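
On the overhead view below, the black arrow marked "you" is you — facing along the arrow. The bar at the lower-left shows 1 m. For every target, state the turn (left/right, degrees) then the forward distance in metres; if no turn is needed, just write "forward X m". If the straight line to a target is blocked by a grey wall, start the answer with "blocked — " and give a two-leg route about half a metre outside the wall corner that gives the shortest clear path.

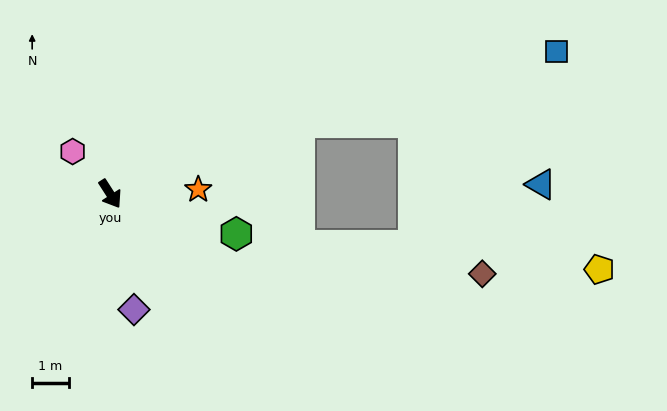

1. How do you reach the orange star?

turn left 60°, forward 2.4 m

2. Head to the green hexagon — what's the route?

turn left 40°, forward 3.6 m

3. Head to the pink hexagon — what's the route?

turn right 171°, forward 1.5 m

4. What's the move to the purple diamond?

turn right 21°, forward 3.2 m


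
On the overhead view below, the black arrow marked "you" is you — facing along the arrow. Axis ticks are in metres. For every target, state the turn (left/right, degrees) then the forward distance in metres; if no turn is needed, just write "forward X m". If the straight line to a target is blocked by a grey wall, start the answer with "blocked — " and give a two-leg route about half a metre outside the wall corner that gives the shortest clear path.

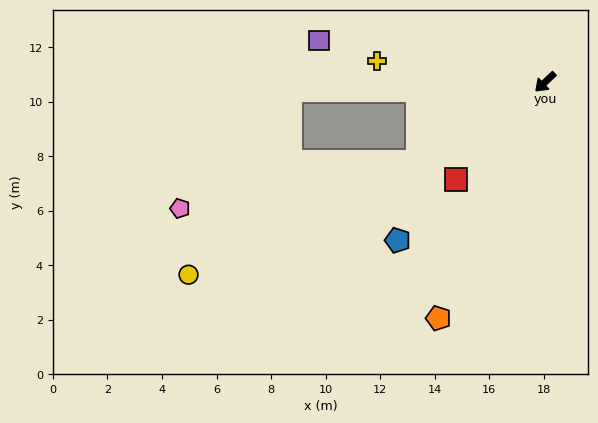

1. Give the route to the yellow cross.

turn right 51°, forward 6.2 m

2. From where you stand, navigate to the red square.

turn left 4°, forward 4.8 m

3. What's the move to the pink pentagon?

blocked — turn right 12°, forward 5.5 m, then turn right 20°, forward 8.9 m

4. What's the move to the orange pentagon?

turn left 22°, forward 9.5 m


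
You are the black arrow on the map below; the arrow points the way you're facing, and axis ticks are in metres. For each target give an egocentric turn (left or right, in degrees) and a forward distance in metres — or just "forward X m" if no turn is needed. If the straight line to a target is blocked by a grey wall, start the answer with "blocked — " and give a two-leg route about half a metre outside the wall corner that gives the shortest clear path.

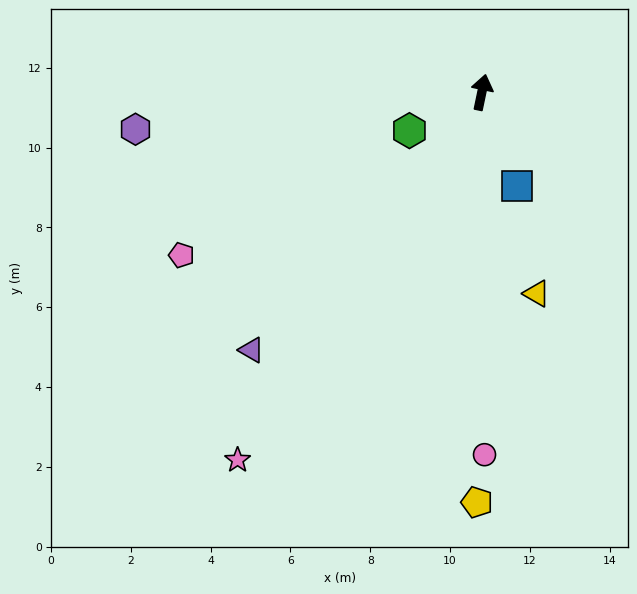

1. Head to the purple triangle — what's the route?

turn left 150°, forward 8.7 m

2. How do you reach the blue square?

turn right 148°, forward 2.5 m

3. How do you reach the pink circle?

turn right 168°, forward 9.1 m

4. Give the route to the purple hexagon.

turn left 108°, forward 8.7 m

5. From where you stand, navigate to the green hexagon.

turn left 130°, forward 2.1 m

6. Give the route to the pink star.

turn left 158°, forward 11.1 m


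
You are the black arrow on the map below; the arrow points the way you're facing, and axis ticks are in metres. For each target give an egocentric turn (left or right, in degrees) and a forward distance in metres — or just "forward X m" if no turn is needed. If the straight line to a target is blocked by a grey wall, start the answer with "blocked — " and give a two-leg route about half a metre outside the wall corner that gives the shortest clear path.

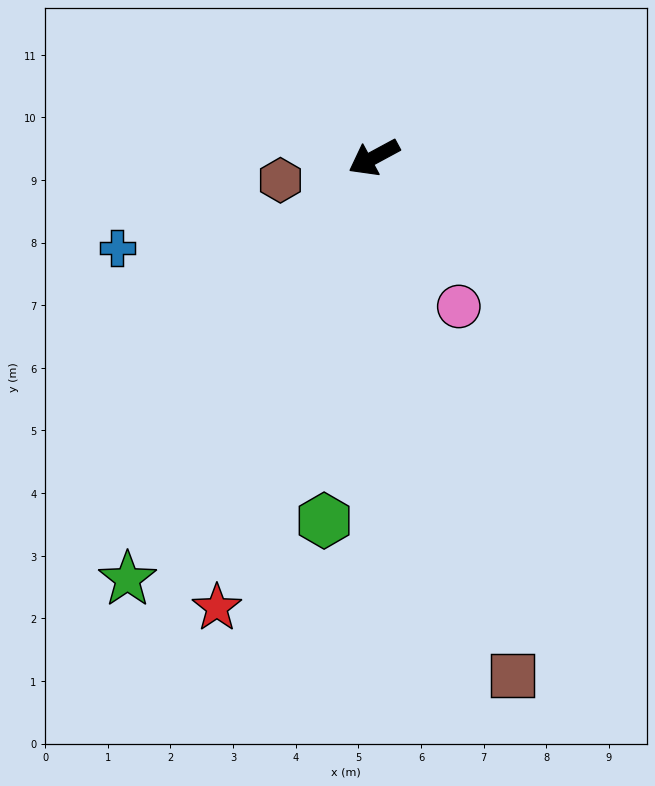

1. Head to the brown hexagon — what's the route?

turn right 15°, forward 1.5 m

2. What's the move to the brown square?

turn left 77°, forward 8.6 m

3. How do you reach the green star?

turn left 31°, forward 7.8 m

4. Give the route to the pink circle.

turn left 91°, forward 2.7 m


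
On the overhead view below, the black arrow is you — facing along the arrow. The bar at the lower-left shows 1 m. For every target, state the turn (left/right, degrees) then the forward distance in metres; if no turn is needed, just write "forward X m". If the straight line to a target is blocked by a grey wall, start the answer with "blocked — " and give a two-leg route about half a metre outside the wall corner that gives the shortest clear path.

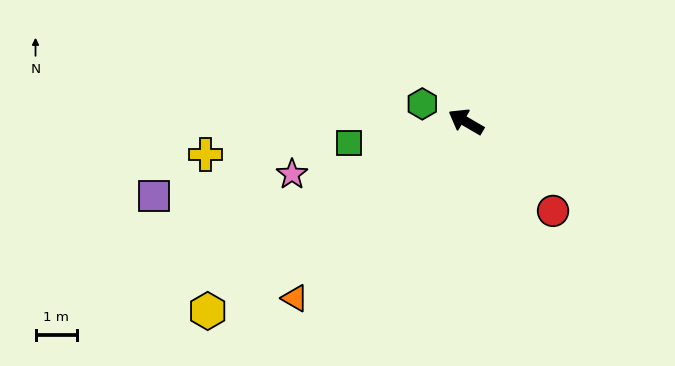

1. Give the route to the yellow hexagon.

turn left 67°, forward 7.8 m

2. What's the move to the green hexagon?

turn left 8°, forward 1.1 m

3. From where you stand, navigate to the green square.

turn left 41°, forward 2.9 m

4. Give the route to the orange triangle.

turn left 76°, forward 6.0 m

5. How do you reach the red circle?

turn left 165°, forward 3.0 m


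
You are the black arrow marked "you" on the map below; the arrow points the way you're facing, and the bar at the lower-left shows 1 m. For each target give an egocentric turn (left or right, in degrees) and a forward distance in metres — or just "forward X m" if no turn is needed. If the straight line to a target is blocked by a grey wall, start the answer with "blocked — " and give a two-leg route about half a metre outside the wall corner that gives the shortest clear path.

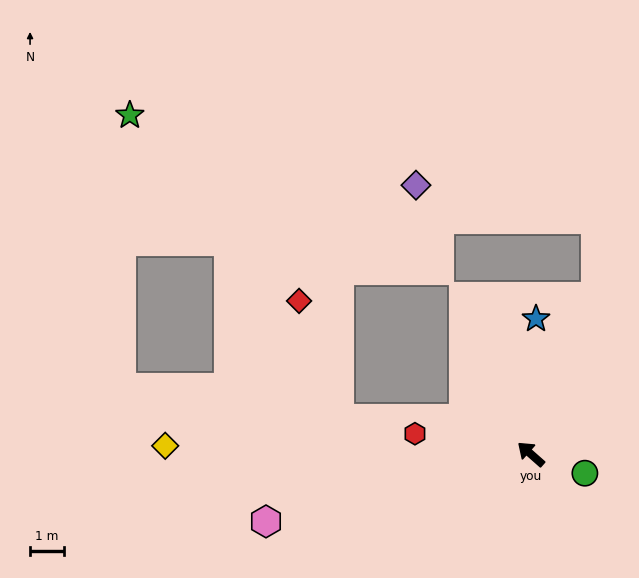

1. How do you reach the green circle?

turn right 158°, forward 1.7 m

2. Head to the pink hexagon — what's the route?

turn left 56°, forward 8.1 m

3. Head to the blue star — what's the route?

turn right 51°, forward 4.0 m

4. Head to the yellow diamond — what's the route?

turn left 40°, forward 10.8 m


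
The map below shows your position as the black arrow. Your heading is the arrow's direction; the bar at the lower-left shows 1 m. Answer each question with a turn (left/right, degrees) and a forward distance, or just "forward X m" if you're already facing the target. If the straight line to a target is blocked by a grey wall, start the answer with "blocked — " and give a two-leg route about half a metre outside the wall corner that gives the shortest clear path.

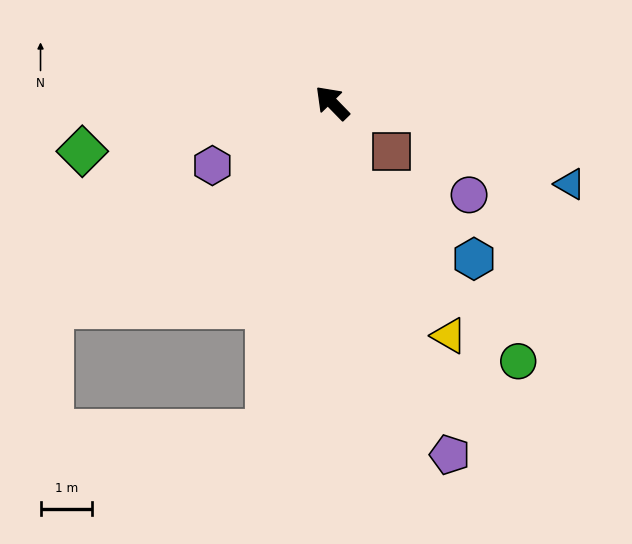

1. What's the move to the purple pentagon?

turn left 154°, forward 7.2 m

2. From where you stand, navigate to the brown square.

turn right 174°, forward 1.5 m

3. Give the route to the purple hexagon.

turn left 73°, forward 2.6 m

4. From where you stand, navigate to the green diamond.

turn left 57°, forward 4.9 m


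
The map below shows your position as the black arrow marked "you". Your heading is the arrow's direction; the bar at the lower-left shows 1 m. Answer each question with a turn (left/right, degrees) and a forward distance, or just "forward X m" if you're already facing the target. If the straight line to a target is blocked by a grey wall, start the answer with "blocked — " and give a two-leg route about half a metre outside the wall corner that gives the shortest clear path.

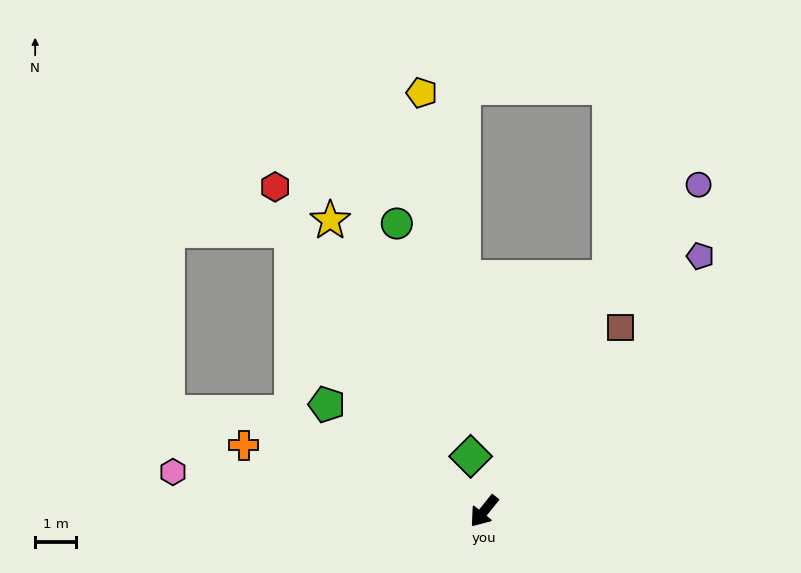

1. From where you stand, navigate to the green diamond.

turn right 127°, forward 1.4 m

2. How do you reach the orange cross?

turn right 66°, forward 6.1 m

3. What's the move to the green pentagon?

turn right 85°, forward 4.7 m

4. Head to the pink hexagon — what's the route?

turn right 58°, forward 7.7 m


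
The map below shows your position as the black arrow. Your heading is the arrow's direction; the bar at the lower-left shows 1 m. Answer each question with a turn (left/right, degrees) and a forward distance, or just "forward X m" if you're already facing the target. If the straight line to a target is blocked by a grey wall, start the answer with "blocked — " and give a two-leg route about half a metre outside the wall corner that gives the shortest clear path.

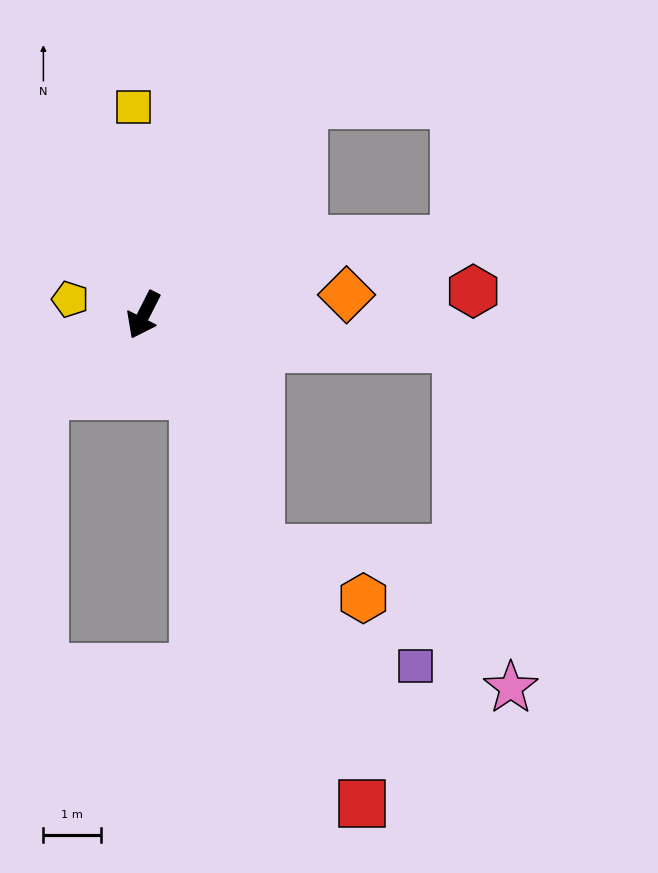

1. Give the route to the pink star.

blocked — turn left 111°, forward 5.5 m, then turn right 75°, forward 6.0 m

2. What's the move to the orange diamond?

turn left 123°, forward 3.6 m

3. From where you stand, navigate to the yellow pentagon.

turn right 75°, forward 1.3 m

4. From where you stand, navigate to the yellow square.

turn right 150°, forward 3.6 m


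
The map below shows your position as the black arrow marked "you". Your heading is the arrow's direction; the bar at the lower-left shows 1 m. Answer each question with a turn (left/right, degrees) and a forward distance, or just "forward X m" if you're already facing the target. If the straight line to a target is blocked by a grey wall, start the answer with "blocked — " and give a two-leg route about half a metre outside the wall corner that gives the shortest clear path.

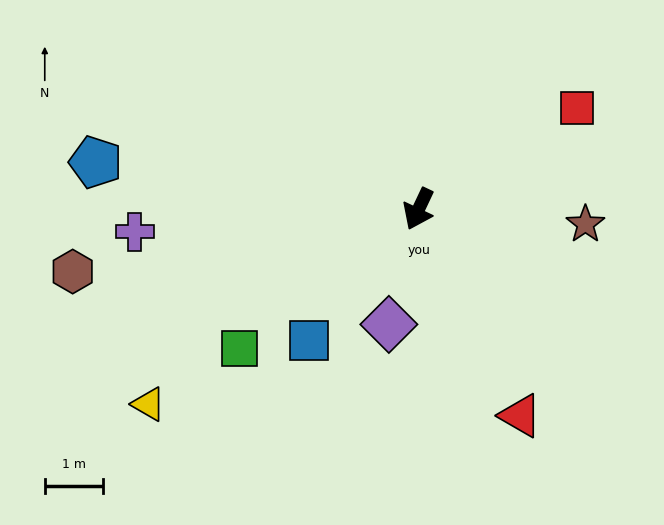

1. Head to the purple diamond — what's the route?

turn left 11°, forward 2.1 m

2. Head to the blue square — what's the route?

turn right 15°, forward 3.0 m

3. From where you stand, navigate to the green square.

turn right 27°, forward 3.9 m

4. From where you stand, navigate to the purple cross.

turn right 60°, forward 4.9 m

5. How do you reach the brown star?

turn left 110°, forward 2.9 m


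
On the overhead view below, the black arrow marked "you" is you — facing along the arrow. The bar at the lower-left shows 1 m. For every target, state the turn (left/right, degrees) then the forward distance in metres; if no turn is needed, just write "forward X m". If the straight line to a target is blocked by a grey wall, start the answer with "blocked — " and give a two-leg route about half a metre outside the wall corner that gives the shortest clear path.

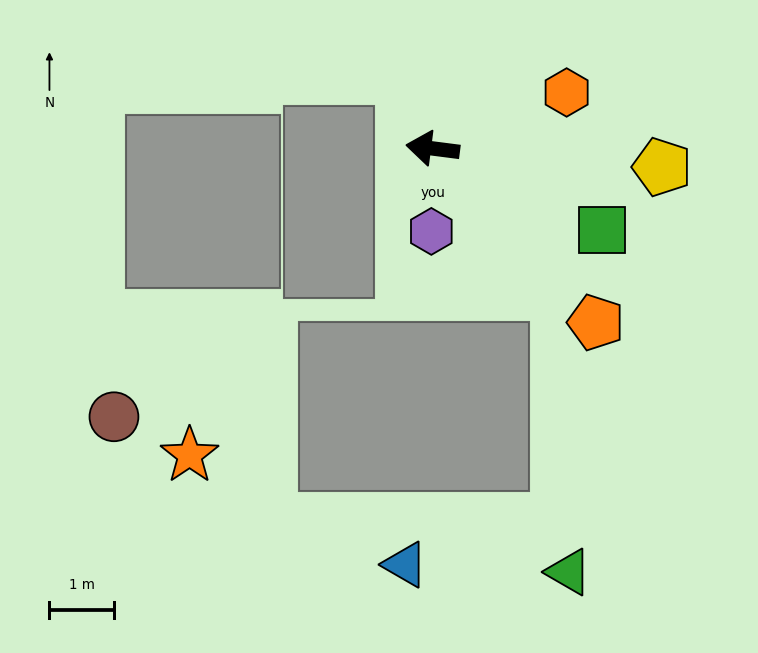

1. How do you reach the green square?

turn left 162°, forward 2.9 m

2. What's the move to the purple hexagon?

turn left 96°, forward 1.3 m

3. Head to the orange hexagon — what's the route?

turn right 150°, forward 2.3 m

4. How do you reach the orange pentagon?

turn left 140°, forward 3.7 m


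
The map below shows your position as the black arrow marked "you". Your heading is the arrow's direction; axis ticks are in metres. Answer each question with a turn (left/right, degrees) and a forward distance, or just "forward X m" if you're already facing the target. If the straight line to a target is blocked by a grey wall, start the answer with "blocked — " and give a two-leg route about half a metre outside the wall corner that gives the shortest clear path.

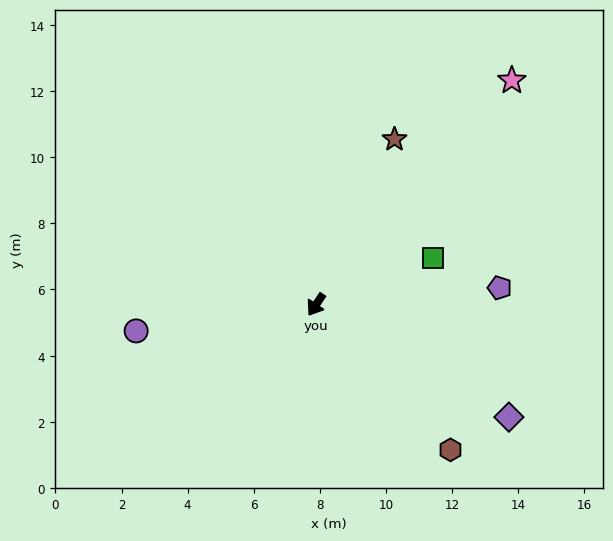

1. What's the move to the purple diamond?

turn left 94°, forward 6.8 m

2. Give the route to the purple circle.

turn right 48°, forward 5.5 m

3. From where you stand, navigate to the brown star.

turn right 172°, forward 5.5 m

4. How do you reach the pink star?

turn left 173°, forward 9.0 m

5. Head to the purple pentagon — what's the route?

turn left 129°, forward 5.6 m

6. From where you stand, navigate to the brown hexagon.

turn left 77°, forward 6.0 m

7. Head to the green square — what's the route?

turn left 146°, forward 3.8 m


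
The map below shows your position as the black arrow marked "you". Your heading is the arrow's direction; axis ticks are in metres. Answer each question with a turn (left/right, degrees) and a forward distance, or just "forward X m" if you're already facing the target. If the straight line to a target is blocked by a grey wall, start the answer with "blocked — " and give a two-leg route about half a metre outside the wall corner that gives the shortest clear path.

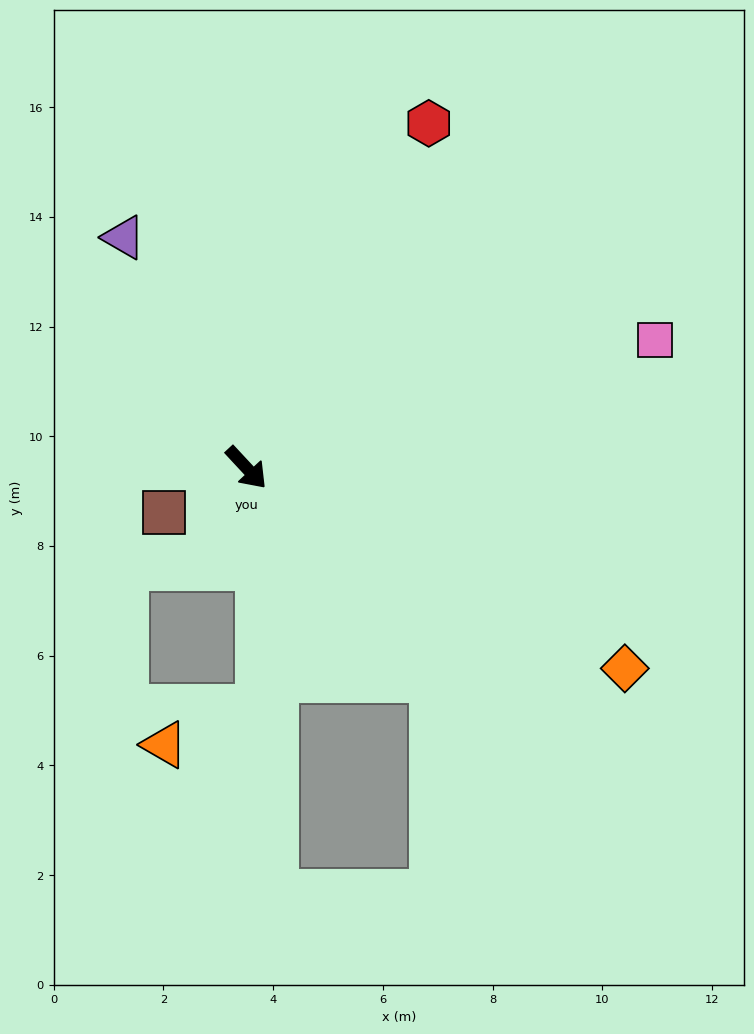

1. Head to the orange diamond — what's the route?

turn left 19°, forward 7.8 m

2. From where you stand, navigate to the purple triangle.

turn left 165°, forward 4.8 m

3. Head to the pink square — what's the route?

turn left 65°, forward 7.8 m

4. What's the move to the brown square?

turn right 104°, forward 1.7 m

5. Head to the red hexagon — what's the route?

turn left 109°, forward 7.1 m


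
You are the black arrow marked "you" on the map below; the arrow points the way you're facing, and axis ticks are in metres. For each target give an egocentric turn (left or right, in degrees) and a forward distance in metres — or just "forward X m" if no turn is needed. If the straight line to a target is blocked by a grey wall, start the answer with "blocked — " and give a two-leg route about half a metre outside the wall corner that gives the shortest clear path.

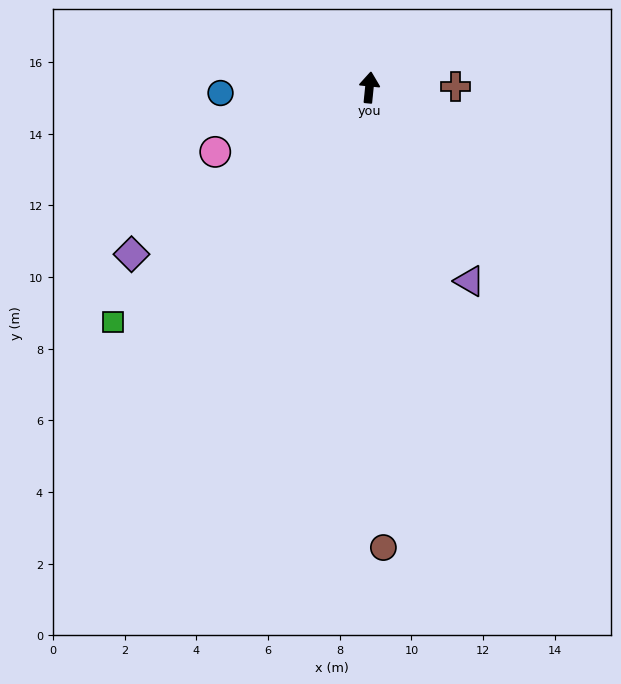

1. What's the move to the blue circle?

turn left 98°, forward 4.2 m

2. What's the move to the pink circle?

turn left 118°, forward 4.7 m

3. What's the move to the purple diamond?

turn left 131°, forward 8.1 m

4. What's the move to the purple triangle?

turn right 147°, forward 6.1 m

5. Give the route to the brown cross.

turn right 84°, forward 2.4 m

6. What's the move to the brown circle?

turn right 172°, forward 12.8 m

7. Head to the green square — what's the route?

turn left 138°, forward 9.7 m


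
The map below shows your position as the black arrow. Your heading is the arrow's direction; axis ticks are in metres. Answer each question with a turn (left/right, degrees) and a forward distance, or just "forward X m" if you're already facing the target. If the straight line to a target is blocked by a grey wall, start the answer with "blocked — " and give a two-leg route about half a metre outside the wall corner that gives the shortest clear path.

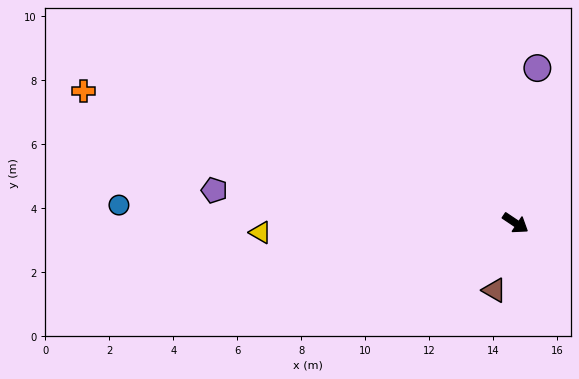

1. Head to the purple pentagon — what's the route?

turn right 152°, forward 9.5 m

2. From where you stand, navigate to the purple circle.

turn left 116°, forward 4.9 m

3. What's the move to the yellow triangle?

turn right 144°, forward 8.0 m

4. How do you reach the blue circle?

turn right 149°, forward 12.4 m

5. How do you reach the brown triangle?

turn right 74°, forward 2.2 m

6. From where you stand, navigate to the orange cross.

turn right 163°, forward 14.1 m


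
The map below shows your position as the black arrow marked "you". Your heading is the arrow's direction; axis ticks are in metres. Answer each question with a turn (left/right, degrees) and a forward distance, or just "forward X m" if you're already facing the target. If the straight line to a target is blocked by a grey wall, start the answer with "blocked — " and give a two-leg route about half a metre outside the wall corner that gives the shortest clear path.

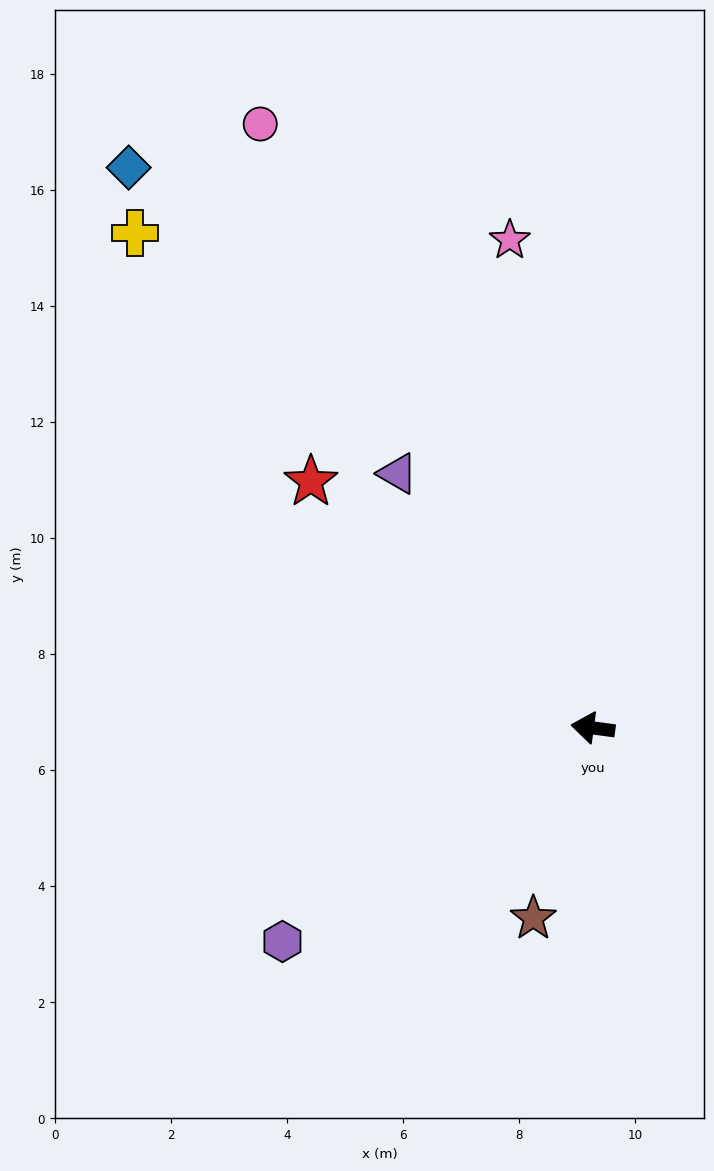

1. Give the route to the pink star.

turn right 73°, forward 8.5 m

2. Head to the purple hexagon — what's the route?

turn left 42°, forward 6.5 m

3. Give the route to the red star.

turn right 33°, forward 6.5 m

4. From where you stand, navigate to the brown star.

turn left 80°, forward 3.4 m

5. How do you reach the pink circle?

turn right 53°, forward 11.9 m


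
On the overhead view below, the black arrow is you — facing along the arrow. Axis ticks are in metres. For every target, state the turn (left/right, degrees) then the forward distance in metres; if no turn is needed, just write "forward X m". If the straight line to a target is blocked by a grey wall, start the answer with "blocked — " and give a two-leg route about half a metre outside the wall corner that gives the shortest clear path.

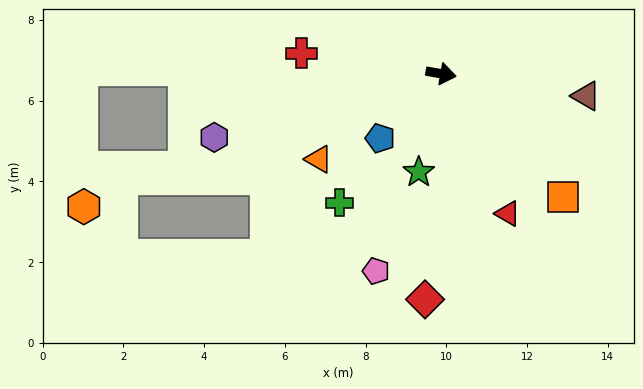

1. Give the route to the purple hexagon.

turn right 154°, forward 5.8 m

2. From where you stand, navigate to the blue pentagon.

turn right 123°, forward 2.2 m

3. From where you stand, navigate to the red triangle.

turn right 55°, forward 3.8 m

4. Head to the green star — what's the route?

turn right 93°, forward 2.5 m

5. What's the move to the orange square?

turn right 35°, forward 4.3 m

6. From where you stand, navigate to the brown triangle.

forward 3.6 m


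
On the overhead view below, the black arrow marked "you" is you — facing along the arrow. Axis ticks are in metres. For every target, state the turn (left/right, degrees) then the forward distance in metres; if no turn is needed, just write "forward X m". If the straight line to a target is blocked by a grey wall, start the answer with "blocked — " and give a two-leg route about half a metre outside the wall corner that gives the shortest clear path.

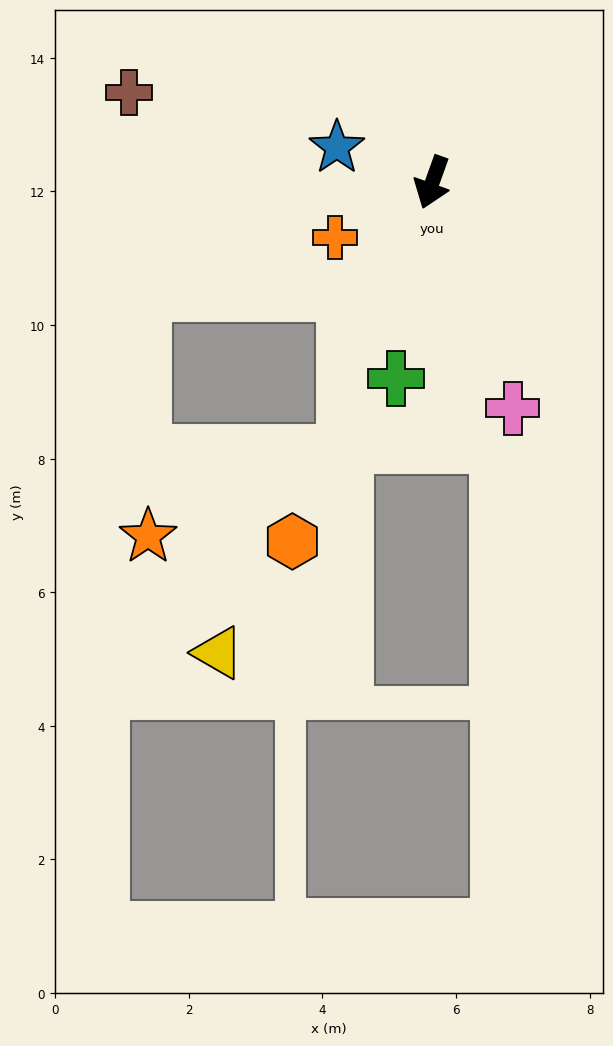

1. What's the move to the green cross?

turn left 9°, forward 3.0 m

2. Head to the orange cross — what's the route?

turn right 41°, forward 1.7 m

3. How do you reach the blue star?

turn right 90°, forward 1.5 m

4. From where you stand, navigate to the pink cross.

turn left 39°, forward 3.6 m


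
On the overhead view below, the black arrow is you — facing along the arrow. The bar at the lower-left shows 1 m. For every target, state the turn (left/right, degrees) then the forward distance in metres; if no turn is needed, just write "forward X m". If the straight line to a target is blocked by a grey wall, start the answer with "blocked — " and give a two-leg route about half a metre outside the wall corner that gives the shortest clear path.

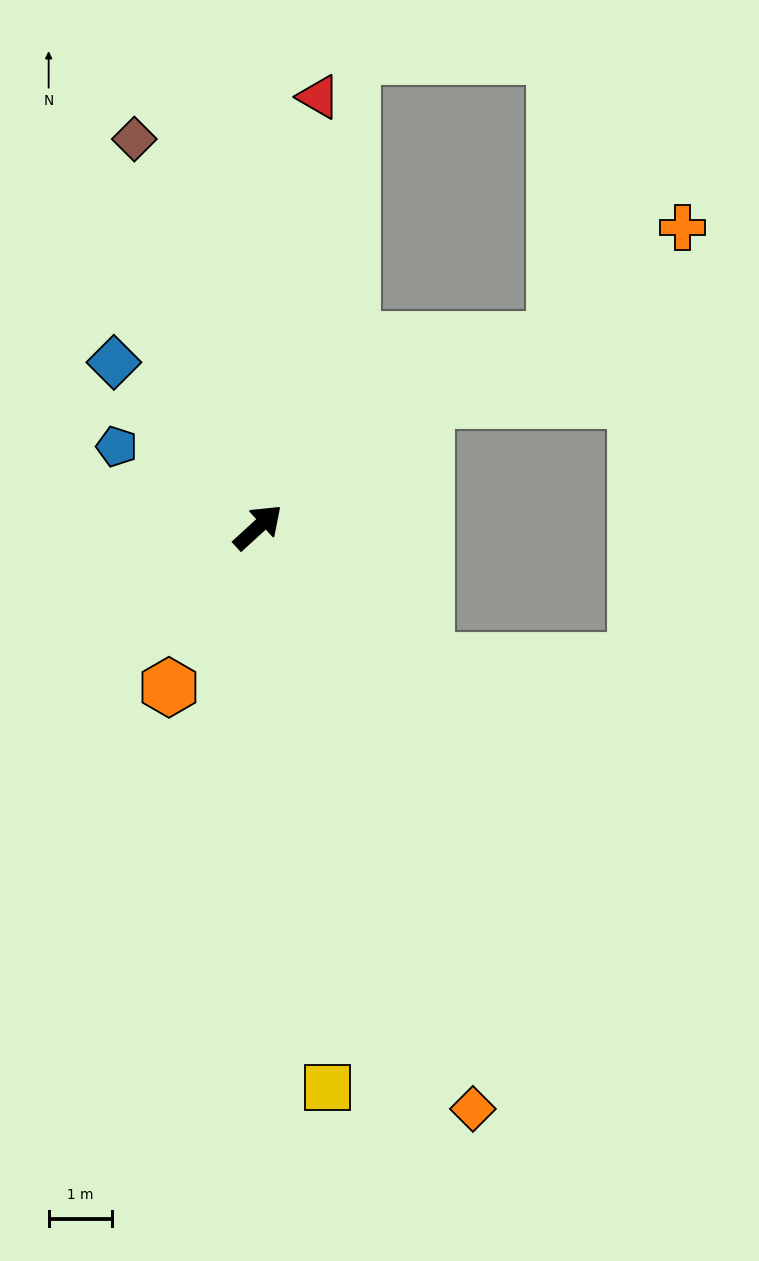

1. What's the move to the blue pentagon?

turn left 108°, forward 2.6 m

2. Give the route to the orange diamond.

turn right 112°, forward 9.9 m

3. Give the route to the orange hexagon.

turn right 161°, forward 2.9 m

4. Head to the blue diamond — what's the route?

turn left 89°, forward 3.5 m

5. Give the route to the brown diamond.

turn left 65°, forward 6.5 m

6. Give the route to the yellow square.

turn right 125°, forward 9.0 m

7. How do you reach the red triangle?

turn left 40°, forward 6.9 m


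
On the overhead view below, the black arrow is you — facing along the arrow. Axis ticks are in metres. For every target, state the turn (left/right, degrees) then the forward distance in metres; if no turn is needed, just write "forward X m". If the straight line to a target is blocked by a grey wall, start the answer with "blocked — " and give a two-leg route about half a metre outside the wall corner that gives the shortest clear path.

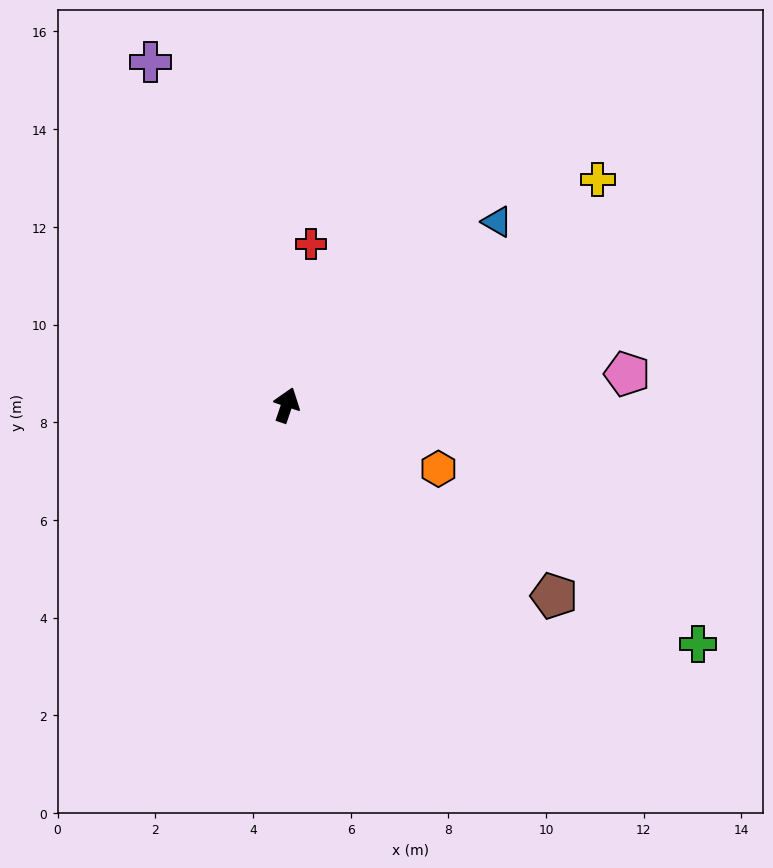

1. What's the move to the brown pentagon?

turn right 107°, forward 6.7 m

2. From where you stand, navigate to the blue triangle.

turn right 30°, forward 5.7 m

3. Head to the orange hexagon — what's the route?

turn right 94°, forward 3.4 m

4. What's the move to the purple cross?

turn left 40°, forward 7.6 m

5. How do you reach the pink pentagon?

turn right 66°, forward 7.0 m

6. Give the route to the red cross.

turn left 10°, forward 3.3 m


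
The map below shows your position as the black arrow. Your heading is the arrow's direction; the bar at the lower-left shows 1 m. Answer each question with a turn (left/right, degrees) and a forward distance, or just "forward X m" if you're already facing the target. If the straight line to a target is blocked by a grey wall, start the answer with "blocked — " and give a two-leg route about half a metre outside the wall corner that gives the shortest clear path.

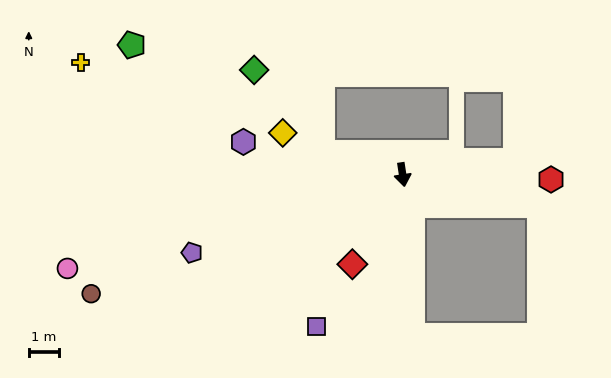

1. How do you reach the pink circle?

turn right 83°, forward 11.5 m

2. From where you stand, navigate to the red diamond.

turn right 38°, forward 3.4 m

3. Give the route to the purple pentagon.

turn right 78°, forward 7.4 m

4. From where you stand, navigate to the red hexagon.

turn left 79°, forward 4.9 m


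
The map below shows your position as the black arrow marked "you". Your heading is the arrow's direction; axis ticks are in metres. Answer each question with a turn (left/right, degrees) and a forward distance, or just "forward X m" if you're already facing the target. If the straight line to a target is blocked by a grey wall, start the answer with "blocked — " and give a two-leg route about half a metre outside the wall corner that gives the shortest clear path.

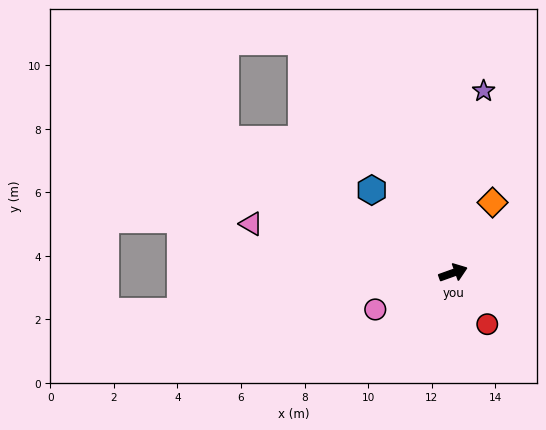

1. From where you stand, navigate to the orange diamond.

turn left 41°, forward 2.5 m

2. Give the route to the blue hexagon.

turn left 115°, forward 3.7 m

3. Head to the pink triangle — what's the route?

turn left 147°, forward 6.5 m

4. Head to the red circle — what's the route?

turn right 76°, forward 1.9 m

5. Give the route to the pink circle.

turn right 175°, forward 2.7 m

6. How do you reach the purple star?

turn left 61°, forward 5.8 m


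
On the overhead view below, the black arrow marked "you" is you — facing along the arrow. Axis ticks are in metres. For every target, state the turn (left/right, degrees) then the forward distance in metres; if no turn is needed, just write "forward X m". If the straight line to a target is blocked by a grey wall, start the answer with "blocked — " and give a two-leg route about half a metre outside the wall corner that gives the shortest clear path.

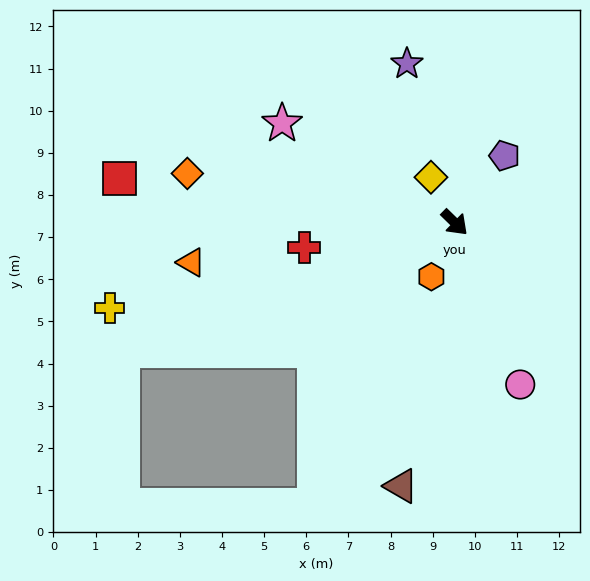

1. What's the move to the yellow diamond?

turn left 162°, forward 1.2 m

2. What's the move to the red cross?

turn right 126°, forward 3.6 m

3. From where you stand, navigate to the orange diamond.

turn right 146°, forward 6.5 m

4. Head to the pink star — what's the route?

turn right 166°, forward 4.7 m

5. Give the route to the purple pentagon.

turn left 98°, forward 2.0 m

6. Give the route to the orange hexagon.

turn right 69°, forward 1.4 m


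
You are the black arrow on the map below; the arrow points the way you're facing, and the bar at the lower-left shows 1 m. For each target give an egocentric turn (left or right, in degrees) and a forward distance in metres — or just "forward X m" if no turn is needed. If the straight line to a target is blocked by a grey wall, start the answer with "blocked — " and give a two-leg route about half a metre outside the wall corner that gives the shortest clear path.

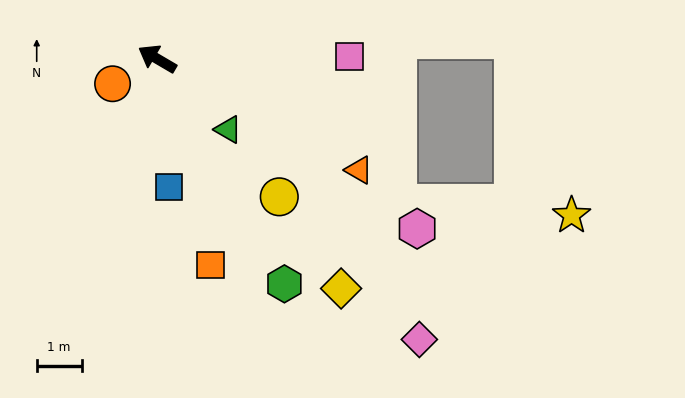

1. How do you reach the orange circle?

turn left 60°, forward 1.1 m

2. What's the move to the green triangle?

turn left 166°, forward 2.2 m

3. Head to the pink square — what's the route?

turn right 149°, forward 4.3 m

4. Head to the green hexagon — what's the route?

turn left 150°, forward 5.8 m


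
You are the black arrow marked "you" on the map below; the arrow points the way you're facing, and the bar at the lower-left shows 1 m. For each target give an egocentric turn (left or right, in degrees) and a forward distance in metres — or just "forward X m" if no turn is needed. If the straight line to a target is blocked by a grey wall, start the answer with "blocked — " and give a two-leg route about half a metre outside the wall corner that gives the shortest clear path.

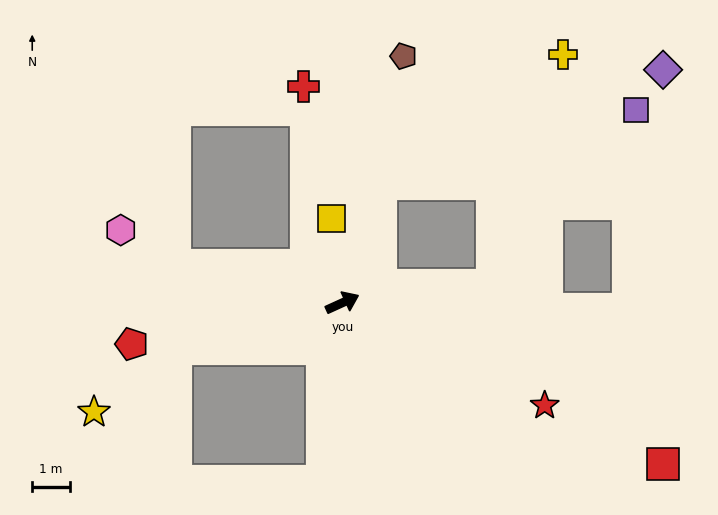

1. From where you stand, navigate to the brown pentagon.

turn left 52°, forward 6.8 m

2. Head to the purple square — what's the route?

blocked — turn left 48°, forward 3.3 m, then turn right 56°, forward 7.1 m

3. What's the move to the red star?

turn right 51°, forward 6.0 m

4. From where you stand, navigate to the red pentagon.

turn left 167°, forward 5.7 m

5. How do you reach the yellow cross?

blocked — turn left 48°, forward 3.3 m, then turn right 37°, forward 5.9 m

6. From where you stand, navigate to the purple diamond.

blocked — turn left 48°, forward 3.3 m, then turn right 50°, forward 8.1 m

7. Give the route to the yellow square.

turn left 73°, forward 2.3 m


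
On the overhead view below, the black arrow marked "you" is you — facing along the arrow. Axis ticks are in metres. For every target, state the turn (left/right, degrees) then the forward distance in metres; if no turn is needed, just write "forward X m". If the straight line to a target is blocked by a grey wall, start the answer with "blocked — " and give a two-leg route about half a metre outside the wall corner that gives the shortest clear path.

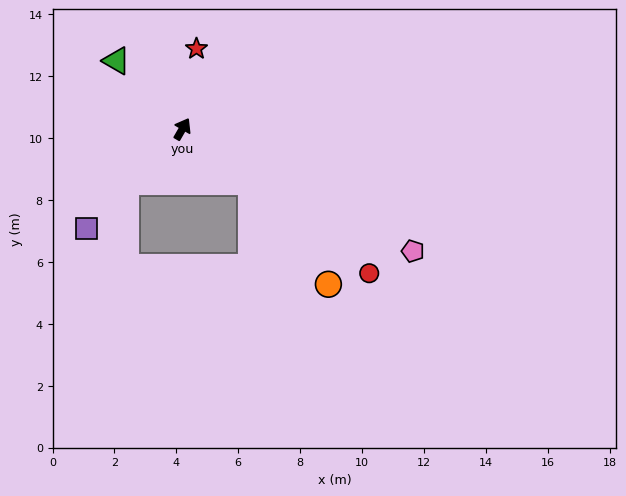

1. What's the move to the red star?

turn left 20°, forward 2.6 m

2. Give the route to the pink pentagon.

turn right 88°, forward 8.4 m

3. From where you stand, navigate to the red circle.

turn right 98°, forward 7.6 m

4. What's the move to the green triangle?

turn left 74°, forward 3.1 m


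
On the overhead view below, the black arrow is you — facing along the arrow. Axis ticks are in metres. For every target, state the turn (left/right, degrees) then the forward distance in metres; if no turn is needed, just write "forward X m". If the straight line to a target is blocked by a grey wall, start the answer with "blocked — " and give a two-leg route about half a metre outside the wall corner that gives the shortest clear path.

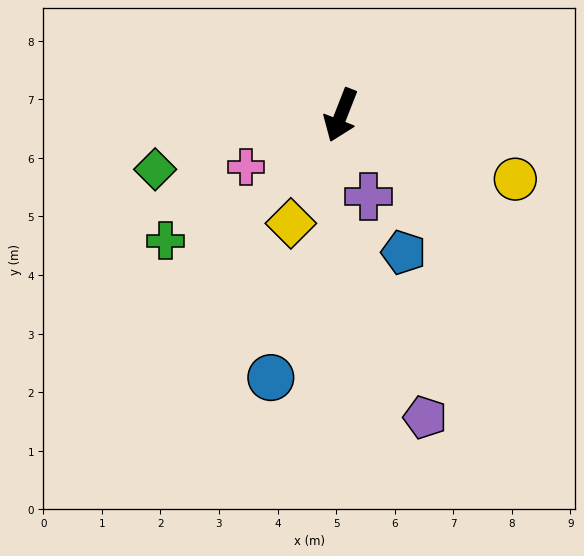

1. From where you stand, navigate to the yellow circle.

turn left 91°, forward 3.2 m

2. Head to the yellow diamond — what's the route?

turn right 3°, forward 2.0 m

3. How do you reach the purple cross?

turn left 40°, forward 1.5 m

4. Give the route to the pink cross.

turn right 40°, forward 1.8 m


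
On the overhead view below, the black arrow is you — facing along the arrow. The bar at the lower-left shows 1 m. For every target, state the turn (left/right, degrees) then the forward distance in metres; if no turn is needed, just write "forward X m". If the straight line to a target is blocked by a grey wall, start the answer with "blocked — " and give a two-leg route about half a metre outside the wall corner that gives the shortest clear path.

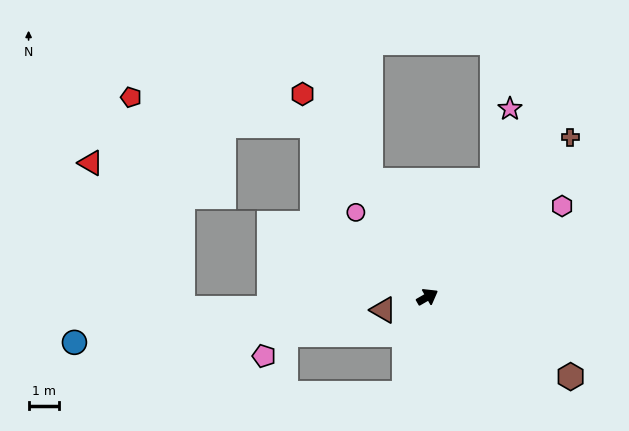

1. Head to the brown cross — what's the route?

turn left 18°, forward 6.9 m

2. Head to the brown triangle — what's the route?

turn left 167°, forward 1.5 m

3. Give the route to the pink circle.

turn left 100°, forward 3.6 m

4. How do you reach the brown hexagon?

turn right 59°, forward 5.3 m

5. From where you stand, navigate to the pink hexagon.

turn left 4°, forward 5.3 m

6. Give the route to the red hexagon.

turn left 92°, forward 7.7 m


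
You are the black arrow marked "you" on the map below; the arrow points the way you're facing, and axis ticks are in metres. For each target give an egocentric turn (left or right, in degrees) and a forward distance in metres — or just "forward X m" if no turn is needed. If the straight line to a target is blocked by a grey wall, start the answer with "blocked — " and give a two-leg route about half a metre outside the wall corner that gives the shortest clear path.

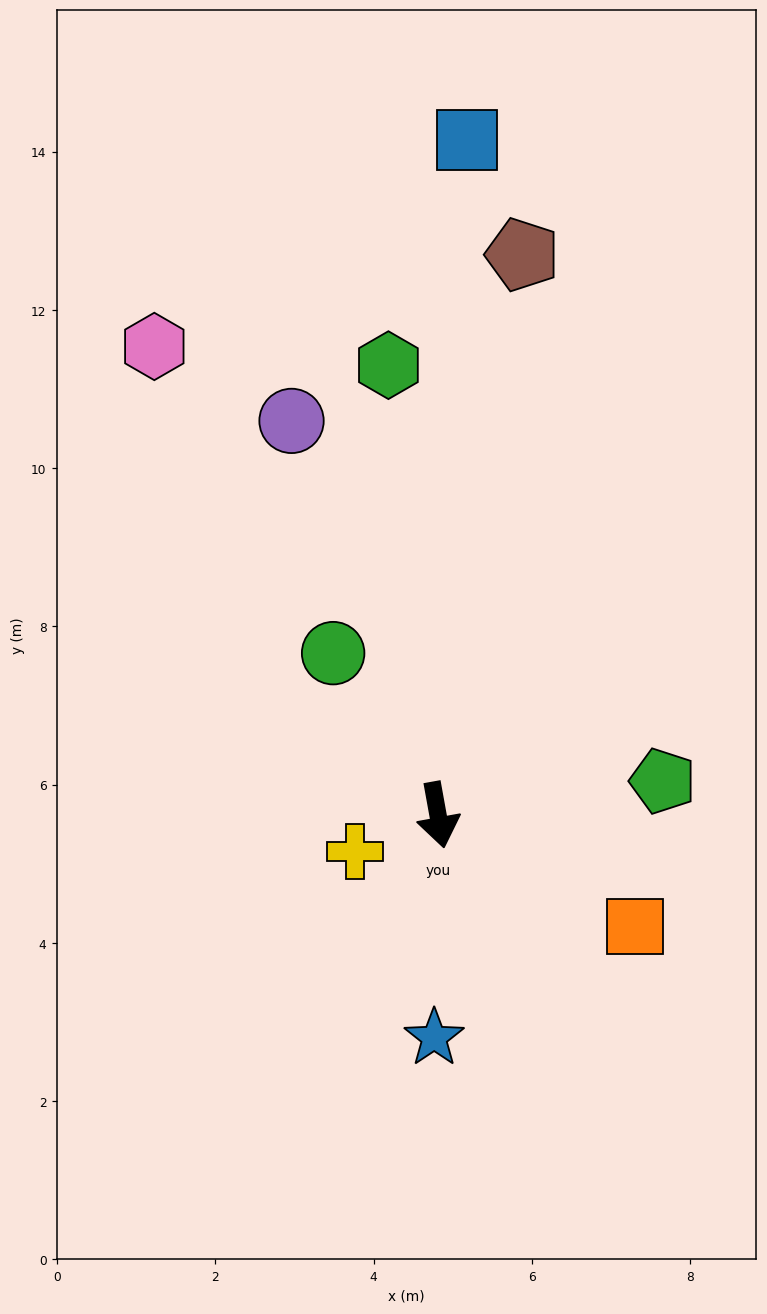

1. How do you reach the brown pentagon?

turn left 161°, forward 7.2 m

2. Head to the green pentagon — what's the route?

turn left 88°, forward 2.9 m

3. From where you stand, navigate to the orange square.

turn left 50°, forward 2.9 m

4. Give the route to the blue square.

turn left 167°, forward 8.5 m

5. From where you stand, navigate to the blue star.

turn right 11°, forward 2.8 m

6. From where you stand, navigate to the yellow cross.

turn right 76°, forward 1.1 m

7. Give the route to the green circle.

turn right 157°, forward 2.4 m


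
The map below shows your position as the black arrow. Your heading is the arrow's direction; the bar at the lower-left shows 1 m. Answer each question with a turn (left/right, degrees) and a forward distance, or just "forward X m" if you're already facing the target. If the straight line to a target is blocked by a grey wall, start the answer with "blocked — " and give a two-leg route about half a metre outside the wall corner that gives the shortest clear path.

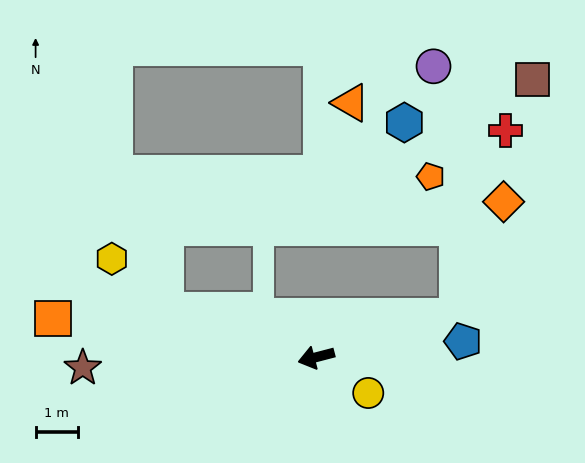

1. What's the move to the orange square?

turn right 23°, forward 6.3 m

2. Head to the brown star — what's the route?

turn right 12°, forward 5.5 m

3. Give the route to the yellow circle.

turn left 131°, forward 1.5 m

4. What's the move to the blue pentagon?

turn left 172°, forward 3.5 m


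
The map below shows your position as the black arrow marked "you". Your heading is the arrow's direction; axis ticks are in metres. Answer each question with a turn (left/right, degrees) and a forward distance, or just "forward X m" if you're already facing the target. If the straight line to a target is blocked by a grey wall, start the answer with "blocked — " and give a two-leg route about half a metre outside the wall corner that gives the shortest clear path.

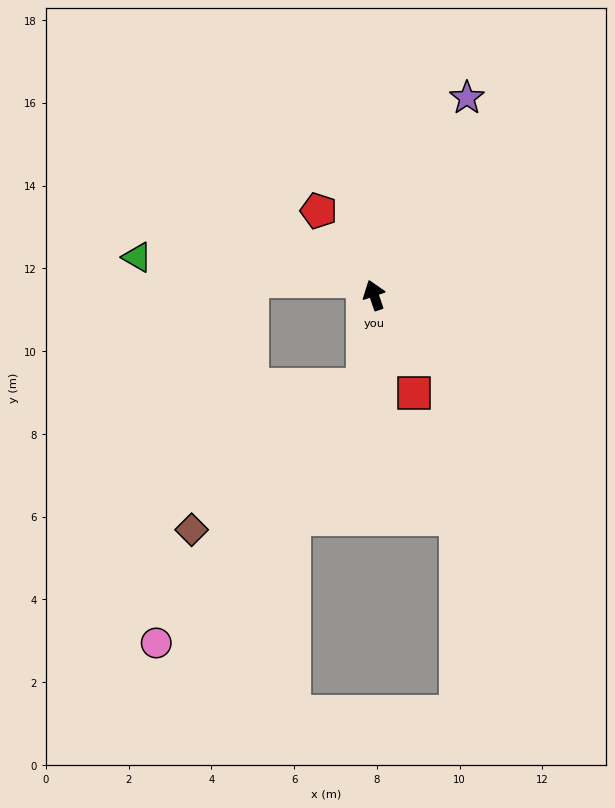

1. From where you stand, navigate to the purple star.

turn right 44°, forward 5.3 m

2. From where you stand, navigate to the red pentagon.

turn left 14°, forward 2.4 m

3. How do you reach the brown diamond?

blocked — turn left 154°, forward 2.2 m, then turn right 43°, forward 5.4 m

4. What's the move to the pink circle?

blocked — turn left 154°, forward 2.2 m, then turn right 32°, forward 8.0 m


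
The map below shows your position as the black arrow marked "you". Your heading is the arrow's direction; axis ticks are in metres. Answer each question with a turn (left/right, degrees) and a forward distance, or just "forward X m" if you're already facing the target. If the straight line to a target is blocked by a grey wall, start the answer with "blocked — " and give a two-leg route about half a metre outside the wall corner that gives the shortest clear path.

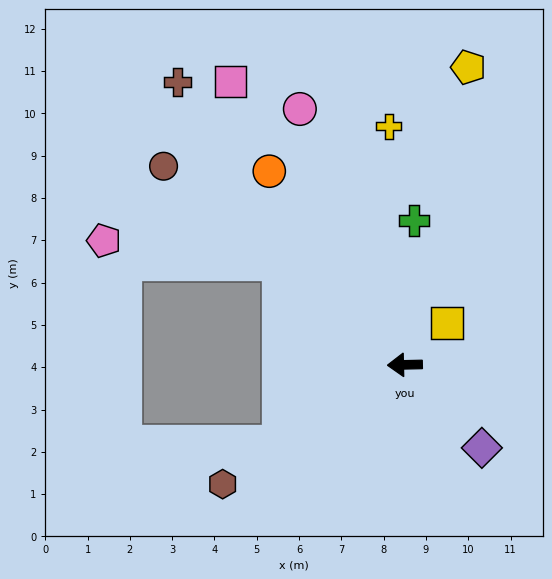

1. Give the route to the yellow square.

turn right 136°, forward 1.4 m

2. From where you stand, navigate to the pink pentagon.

blocked — turn right 40°, forward 3.8 m, then turn left 31°, forward 4.2 m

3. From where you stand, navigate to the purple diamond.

turn left 132°, forward 2.7 m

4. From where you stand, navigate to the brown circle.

turn right 41°, forward 7.4 m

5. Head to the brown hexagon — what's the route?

turn left 32°, forward 5.1 m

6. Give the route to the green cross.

turn right 95°, forward 3.4 m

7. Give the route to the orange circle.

turn right 56°, forward 5.6 m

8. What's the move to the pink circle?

turn right 69°, forward 6.5 m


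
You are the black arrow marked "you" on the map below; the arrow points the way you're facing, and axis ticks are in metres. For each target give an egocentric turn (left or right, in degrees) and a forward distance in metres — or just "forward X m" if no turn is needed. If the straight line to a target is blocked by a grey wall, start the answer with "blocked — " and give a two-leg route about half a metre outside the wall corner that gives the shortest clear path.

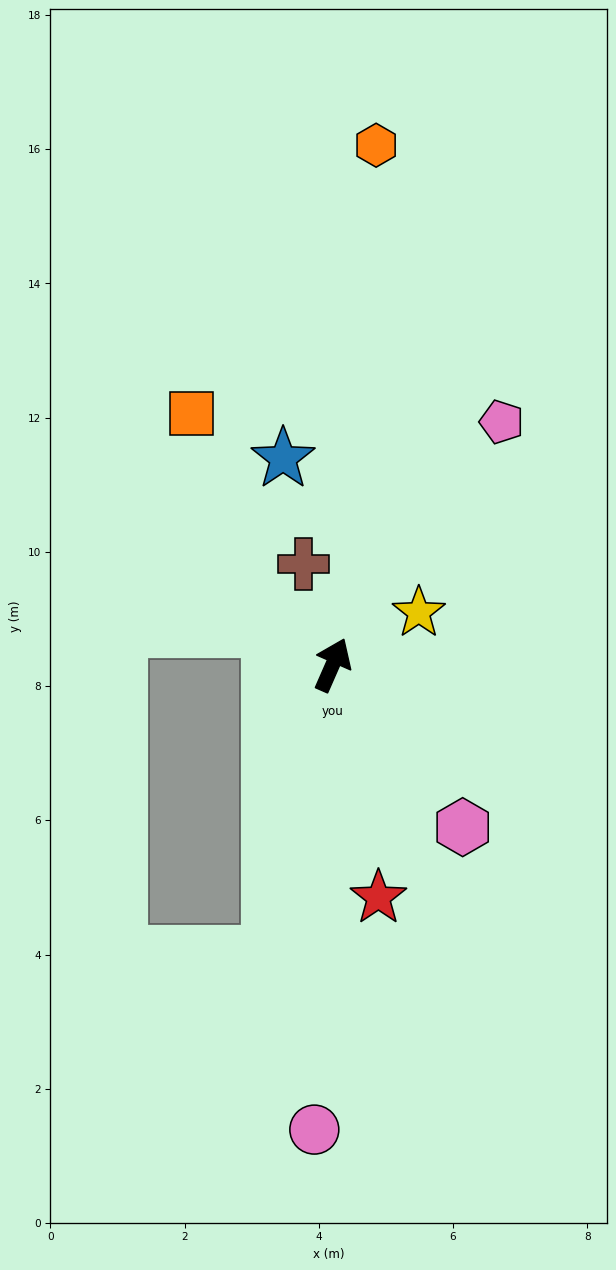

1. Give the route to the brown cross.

turn left 40°, forward 1.6 m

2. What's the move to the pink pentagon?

turn right 11°, forward 4.4 m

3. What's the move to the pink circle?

turn right 159°, forward 6.9 m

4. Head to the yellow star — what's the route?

turn right 35°, forward 1.5 m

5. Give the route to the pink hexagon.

turn right 118°, forward 3.1 m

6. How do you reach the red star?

turn right 145°, forward 3.5 m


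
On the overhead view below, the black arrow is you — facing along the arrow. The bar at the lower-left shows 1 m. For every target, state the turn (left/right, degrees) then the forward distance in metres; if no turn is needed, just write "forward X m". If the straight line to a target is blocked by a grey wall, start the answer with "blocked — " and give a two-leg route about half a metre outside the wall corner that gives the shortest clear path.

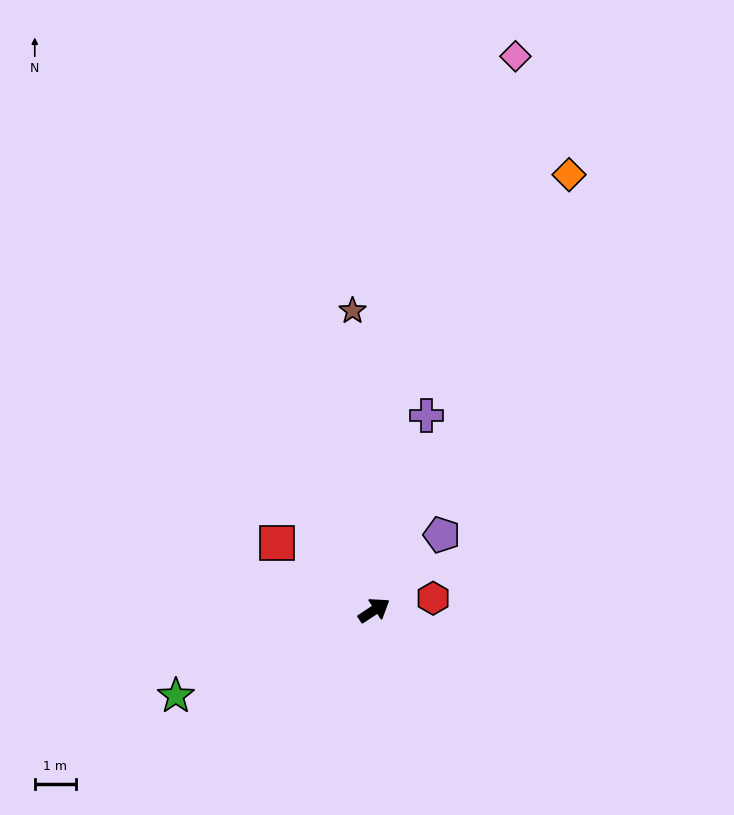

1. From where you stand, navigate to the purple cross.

turn left 42°, forward 4.9 m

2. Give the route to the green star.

turn left 170°, forward 5.2 m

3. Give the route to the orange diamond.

turn left 33°, forward 11.6 m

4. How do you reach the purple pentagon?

turn left 15°, forward 2.5 m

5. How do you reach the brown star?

turn left 61°, forward 7.3 m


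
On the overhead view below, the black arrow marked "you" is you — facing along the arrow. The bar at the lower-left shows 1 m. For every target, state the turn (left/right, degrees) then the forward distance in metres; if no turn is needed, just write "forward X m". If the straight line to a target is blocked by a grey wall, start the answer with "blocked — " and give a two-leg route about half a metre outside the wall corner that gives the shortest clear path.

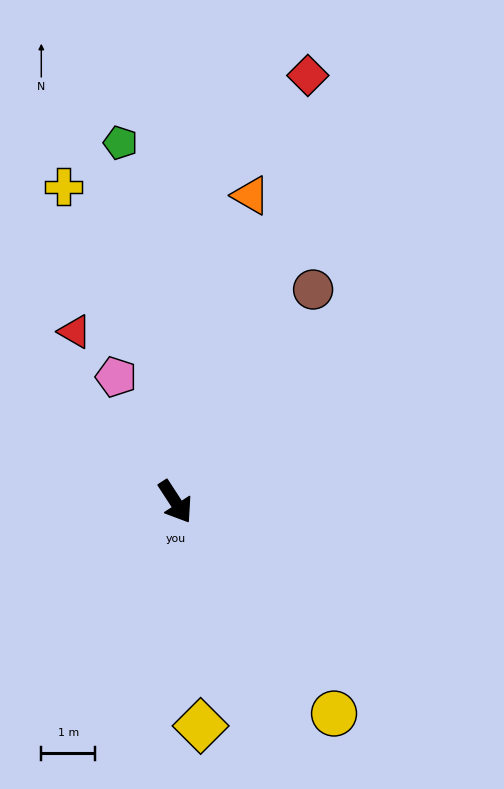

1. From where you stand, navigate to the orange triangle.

turn left 133°, forward 5.8 m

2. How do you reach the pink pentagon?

turn left 172°, forward 2.6 m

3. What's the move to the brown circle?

turn left 114°, forward 4.7 m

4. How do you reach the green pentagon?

turn left 156°, forward 6.7 m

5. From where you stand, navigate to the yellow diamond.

turn right 27°, forward 4.2 m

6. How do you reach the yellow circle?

turn left 4°, forward 4.9 m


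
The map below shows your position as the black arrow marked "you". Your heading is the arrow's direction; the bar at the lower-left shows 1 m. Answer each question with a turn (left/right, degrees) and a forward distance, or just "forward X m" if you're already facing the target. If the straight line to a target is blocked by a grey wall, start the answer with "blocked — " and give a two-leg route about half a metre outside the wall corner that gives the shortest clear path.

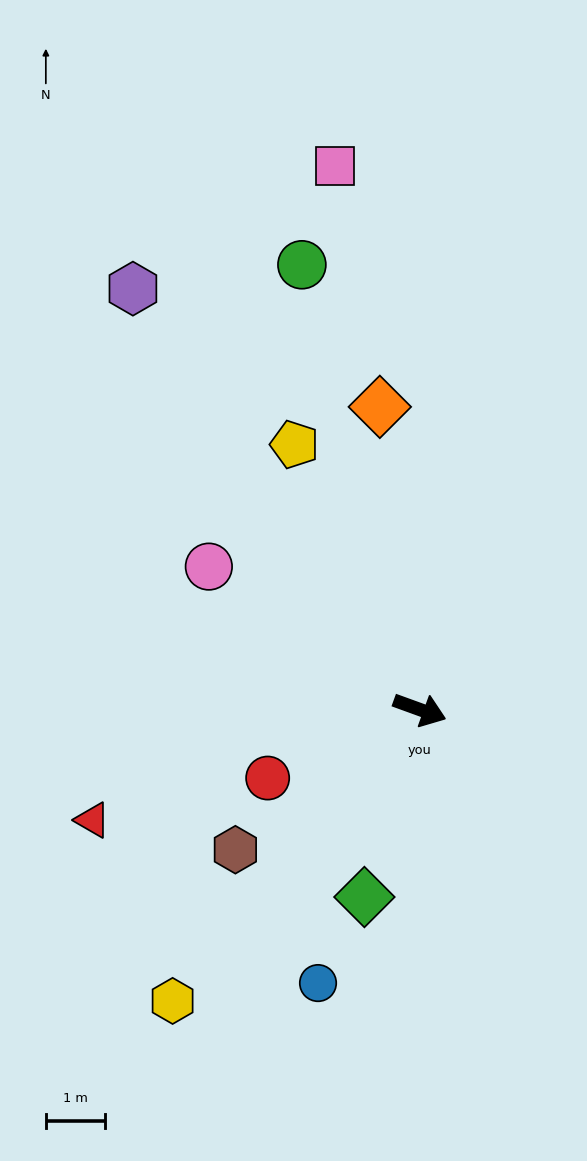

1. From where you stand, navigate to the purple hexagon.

turn left 144°, forward 8.6 m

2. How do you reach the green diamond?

turn right 86°, forward 3.3 m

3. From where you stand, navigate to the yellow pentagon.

turn left 135°, forward 4.9 m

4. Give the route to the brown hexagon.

turn right 123°, forward 3.9 m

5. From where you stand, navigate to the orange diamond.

turn left 117°, forward 5.2 m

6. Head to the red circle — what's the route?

turn right 136°, forward 2.8 m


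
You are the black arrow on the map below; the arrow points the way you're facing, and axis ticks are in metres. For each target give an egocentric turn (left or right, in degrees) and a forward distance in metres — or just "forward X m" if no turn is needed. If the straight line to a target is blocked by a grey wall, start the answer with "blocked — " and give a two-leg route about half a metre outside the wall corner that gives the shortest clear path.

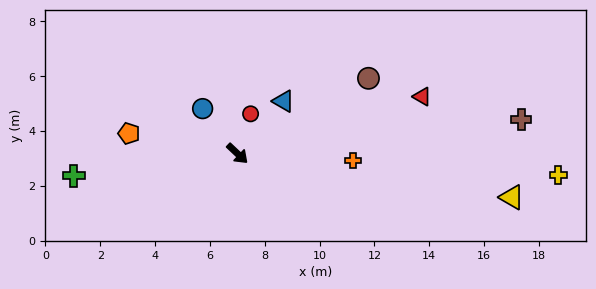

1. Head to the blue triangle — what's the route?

turn left 92°, forward 2.5 m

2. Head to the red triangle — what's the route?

turn left 60°, forward 7.1 m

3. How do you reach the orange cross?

turn left 40°, forward 4.2 m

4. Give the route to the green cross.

turn right 129°, forward 6.0 m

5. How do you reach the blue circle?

turn left 171°, forward 2.1 m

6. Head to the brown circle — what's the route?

turn left 73°, forward 5.5 m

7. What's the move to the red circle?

turn left 115°, forward 1.5 m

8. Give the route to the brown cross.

turn left 50°, forward 10.4 m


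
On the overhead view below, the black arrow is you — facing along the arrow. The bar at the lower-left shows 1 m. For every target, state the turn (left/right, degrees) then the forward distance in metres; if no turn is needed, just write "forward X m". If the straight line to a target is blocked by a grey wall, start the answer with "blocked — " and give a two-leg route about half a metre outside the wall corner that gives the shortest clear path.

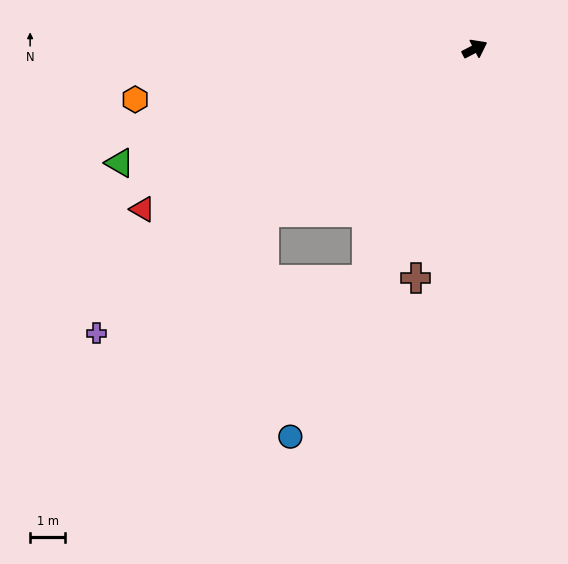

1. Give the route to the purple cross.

turn right 171°, forward 13.6 m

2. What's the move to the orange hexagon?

turn left 161°, forward 9.9 m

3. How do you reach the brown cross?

turn right 132°, forward 6.8 m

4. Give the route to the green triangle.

turn left 170°, forward 10.7 m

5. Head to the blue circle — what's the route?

turn right 143°, forward 12.3 m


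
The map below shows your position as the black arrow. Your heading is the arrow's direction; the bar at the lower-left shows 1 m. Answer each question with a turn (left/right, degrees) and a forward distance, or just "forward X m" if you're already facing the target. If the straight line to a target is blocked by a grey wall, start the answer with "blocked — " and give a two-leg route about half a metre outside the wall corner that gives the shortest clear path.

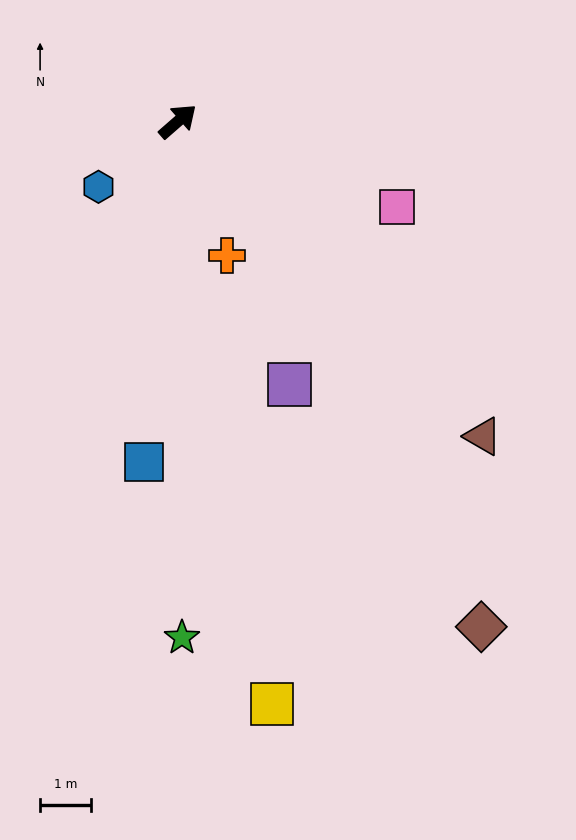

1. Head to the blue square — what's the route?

turn right 137°, forward 6.8 m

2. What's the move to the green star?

turn right 131°, forward 10.2 m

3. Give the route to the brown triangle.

turn right 87°, forward 8.7 m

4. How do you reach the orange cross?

turn right 111°, forward 2.8 m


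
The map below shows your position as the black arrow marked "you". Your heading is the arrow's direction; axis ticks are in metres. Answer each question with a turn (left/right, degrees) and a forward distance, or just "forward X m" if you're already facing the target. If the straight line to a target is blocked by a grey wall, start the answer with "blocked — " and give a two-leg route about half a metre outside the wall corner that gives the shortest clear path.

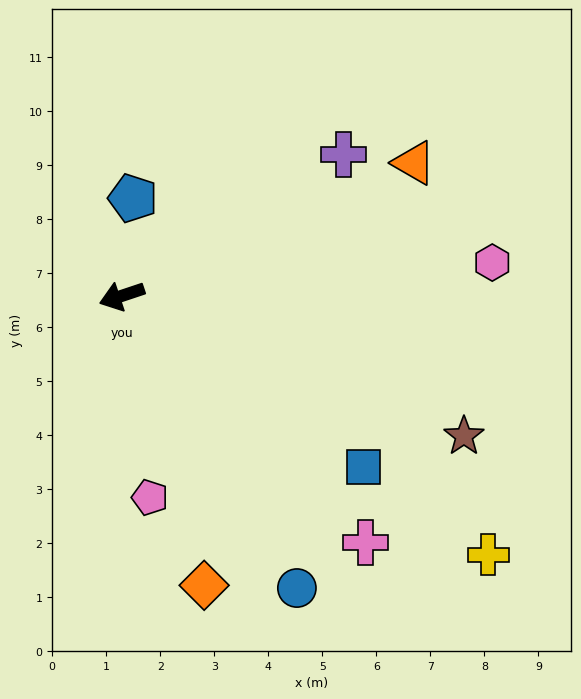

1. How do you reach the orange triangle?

turn right 174°, forward 5.9 m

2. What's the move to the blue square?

turn left 126°, forward 5.5 m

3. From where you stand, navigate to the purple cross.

turn right 166°, forward 4.9 m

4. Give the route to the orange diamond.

turn left 87°, forward 5.6 m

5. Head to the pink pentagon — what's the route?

turn left 79°, forward 3.8 m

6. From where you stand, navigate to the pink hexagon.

turn left 167°, forward 6.9 m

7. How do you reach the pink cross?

turn left 116°, forward 6.4 m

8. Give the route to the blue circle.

turn left 102°, forward 6.3 m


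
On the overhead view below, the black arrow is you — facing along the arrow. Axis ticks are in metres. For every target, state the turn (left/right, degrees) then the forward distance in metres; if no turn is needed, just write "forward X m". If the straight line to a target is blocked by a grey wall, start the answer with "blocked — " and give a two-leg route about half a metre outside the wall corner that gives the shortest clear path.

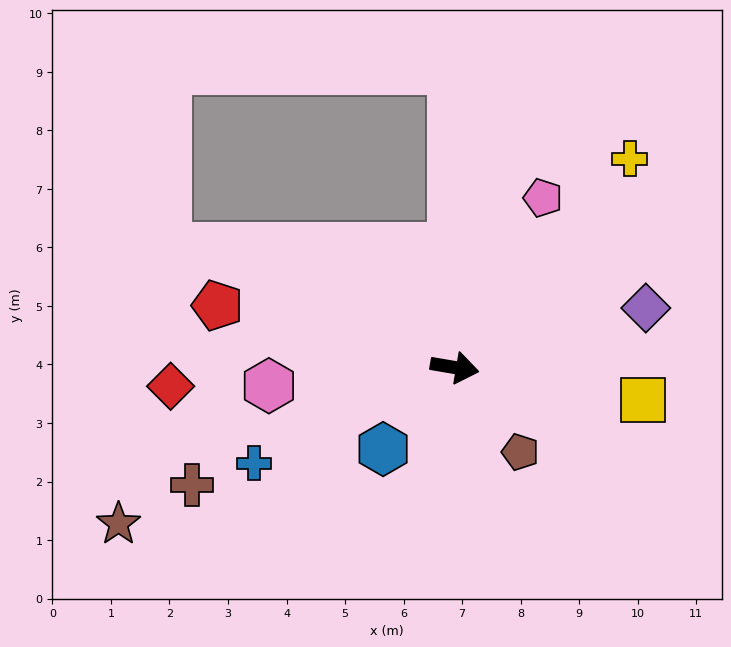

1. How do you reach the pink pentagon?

turn left 72°, forward 3.3 m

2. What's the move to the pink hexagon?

turn right 165°, forward 3.2 m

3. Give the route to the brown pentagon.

turn right 42°, forward 1.8 m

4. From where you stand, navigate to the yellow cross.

turn left 60°, forward 4.7 m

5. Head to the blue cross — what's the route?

turn right 145°, forward 3.8 m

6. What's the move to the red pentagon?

turn left 175°, forward 4.2 m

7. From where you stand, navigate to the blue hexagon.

turn right 122°, forward 1.9 m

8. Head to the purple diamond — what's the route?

turn left 27°, forward 3.4 m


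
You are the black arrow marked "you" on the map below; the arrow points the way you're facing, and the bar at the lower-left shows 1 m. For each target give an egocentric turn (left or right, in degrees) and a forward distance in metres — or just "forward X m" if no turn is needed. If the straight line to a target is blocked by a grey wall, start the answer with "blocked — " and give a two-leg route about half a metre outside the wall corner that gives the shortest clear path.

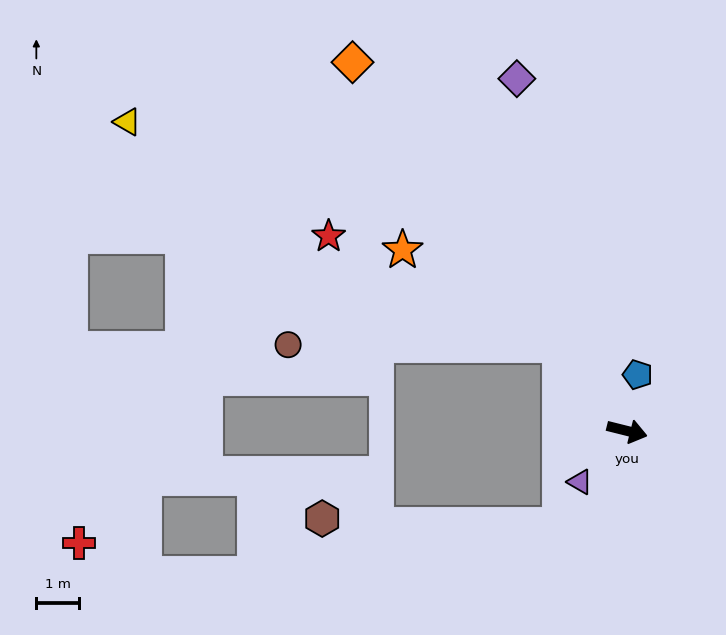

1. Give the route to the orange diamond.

turn left 141°, forward 10.8 m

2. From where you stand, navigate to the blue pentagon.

turn left 93°, forward 1.3 m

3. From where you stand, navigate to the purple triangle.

turn right 119°, forward 1.6 m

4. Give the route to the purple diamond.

turn left 121°, forward 8.7 m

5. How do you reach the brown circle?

blocked — turn left 142°, forward 2.6 m, then turn left 52°, forward 6.4 m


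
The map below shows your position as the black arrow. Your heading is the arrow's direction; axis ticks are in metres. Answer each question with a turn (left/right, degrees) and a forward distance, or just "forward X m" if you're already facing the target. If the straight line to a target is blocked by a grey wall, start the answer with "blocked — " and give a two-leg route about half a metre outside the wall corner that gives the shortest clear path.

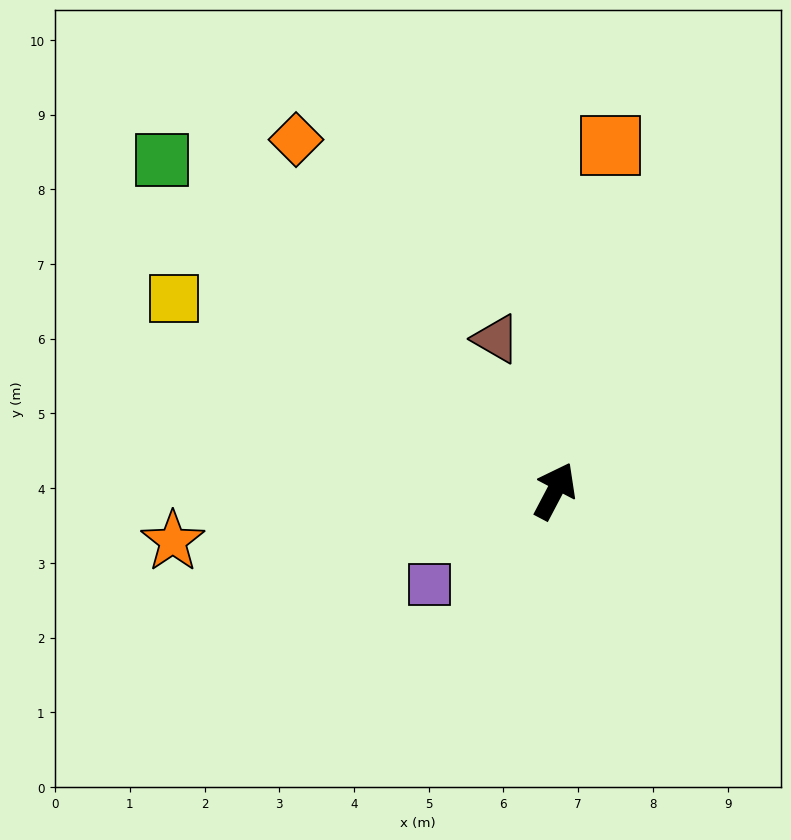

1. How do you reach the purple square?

turn left 155°, forward 2.1 m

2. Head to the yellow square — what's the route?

turn left 91°, forward 5.7 m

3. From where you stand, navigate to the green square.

turn left 78°, forward 6.9 m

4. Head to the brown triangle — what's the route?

turn left 49°, forward 2.2 m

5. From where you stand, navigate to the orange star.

turn left 125°, forward 5.2 m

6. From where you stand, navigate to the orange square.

turn left 19°, forward 4.7 m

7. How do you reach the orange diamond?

turn left 64°, forward 5.8 m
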